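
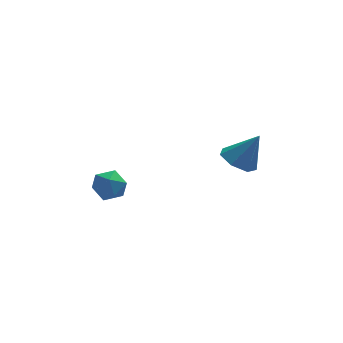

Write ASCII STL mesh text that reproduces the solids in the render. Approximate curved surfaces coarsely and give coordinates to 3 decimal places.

solid 
facet normal -0.983 0.024 0.180
outer loop
vertex -3.887 -0.817 0.214
vertex -3.838 -1.67 0.595
vertex -3.722 -0.911 1.13
endloop
endfacet
facet normal -0.706 0.681 0.197
outer loop
vertex -3.887 -0.817 0.214
vertex -3.722 -0.911 1.13
vertex -3.248 -0.276 0.633
endloop
endfacet
facet normal -0.398 0.807 -0.435
outer loop
vertex -3.887 -0.817 0.214
vertex -3.248 -0.276 0.633
vertex -3.071 -0.643 -0.21
endloop
endfacet
facet normal -0.487 0.229 -0.843
outer loop
vertex -3.887 -0.817 0.214
vertex -3.071 -0.643 -0.21
vertex -3.436 -1.504 -0.233
endloop
endfacet
facet normal -0.849 -0.256 -0.463
outer loop
vertex -3.887 -0.817 0.214
vertex -3.436 -1.504 -0.233
vertex -3.838 -1.67 0.595
endloop
endfacet
facet normal -0.195 0.691 0.696
outer loop
vertex -3.248 -0.276 0.633
vertex -3.722 -0.911 1.13
vertex -2.804 -0.796 1.273
endloop
endfacet
facet normal -0.646 -0.371 0.667
outer loop
vertex -3.722 -0.911 1.13
vertex -3.838 -1.67 0.595
vertex -3.169 -1.657 1.25
endloop
endfacet
facet normal -0.427 -0.824 -0.373
outer loop
vertex -3.838 -1.67 0.595
vertex -3.436 -1.504 -0.233
vertex -2.992 -2.024 0.407
endloop
endfacet
facet normal 0.159 -0.041 -0.986
outer loop
vertex -3.436 -1.504 -0.233
vertex -3.071 -0.643 -0.21
vertex -2.518 -1.389 -0.09
endloop
endfacet
facet normal 0.302 0.896 -0.326
outer loop
vertex -3.071 -0.643 -0.21
vertex -3.248 -0.276 0.633
vertex -2.402 -0.63 0.445
endloop
endfacet
facet normal 0.487 -0.229 0.843
outer loop
vertex -2.353 -1.483 0.826
vertex -2.804 -0.796 1.273
vertex -3.169 -1.657 1.25
endloop
endfacet
facet normal 0.398 -0.807 0.435
outer loop
vertex -2.353 -1.483 0.826
vertex -3.169 -1.657 1.25
vertex -2.992 -2.024 0.407
endloop
endfacet
facet normal 0.706 -0.681 -0.197
outer loop
vertex -2.353 -1.483 0.826
vertex -2.992 -2.024 0.407
vertex -2.518 -1.389 -0.09
endloop
endfacet
facet normal 0.983 -0.024 -0.180
outer loop
vertex -2.353 -1.483 0.826
vertex -2.518 -1.389 -0.09
vertex -2.402 -0.63 0.445
endloop
endfacet
facet normal 0.849 0.256 0.463
outer loop
vertex -2.353 -1.483 0.826
vertex -2.402 -0.63 0.445
vertex -2.804 -0.796 1.273
endloop
endfacet
facet normal -0.159 0.041 0.986
outer loop
vertex -3.169 -1.657 1.25
vertex -2.804 -0.796 1.273
vertex -3.722 -0.911 1.13
endloop
endfacet
facet normal -0.302 -0.896 0.326
outer loop
vertex -2.992 -2.024 0.407
vertex -3.169 -1.657 1.25
vertex -3.838 -1.67 0.595
endloop
endfacet
facet normal 0.195 -0.691 -0.696
outer loop
vertex -2.518 -1.389 -0.09
vertex -2.992 -2.024 0.407
vertex -3.436 -1.504 -0.233
endloop
endfacet
facet normal 0.646 0.371 -0.667
outer loop
vertex -2.402 -0.63 0.445
vertex -2.518 -1.389 -0.09
vertex -3.071 -0.643 -0.21
endloop
endfacet
facet normal 0.427 0.824 0.373
outer loop
vertex -2.804 -0.796 1.273
vertex -2.402 -0.63 0.445
vertex -3.248 -0.276 0.633
endloop
endfacet
facet normal -0.522 0.011 -0.853
outer loop
vertex 3.613 -1.645 1.278
vertex 2.805 -1.3 1.777
vertex 3.543 -0.773 1.332
endloop
endfacet
facet normal 0.992 0.085 -0.090
outer loop
vertex 3.613 -1.645 1.278
vertex 3.543 -0.773 1.332
vertex 3.775 -1.32 3.363
endloop
endfacet
facet normal -0.522 0.011 -0.853
outer loop
vertex 3.543 -0.773 1.332
vertex 2.805 -1.3 1.777
vertex 2.918 -0.297 1.721
endloop
endfacet
facet normal 0.650 0.749 0.128
outer loop
vertex 3.543 -0.773 1.332
vertex 2.918 -0.297 1.721
vertex 3.775 -1.32 3.363
endloop
endfacet
facet normal -0.521 0.011 -0.854
outer loop
vertex 2.918 -0.297 1.721
vertex 2.805 -1.3 1.777
vertex 2.207 -0.577 2.151
endloop
endfacet
facet normal -0.011 0.846 0.533
outer loop
vertex 2.918 -0.297 1.721
vertex 2.207 -0.577 2.151
vertex 3.775 -1.32 3.363
endloop
endfacet
facet normal -0.521 0.010 -0.853
outer loop
vertex 2.207 -0.577 2.151
vertex 2.805 -1.3 1.777
vertex 1.947 -1.4 2.3
endloop
endfacet
facet normal -0.489 0.303 0.818
outer loop
vertex 2.207 -0.577 2.151
vertex 1.947 -1.4 2.3
vertex 3.775 -1.32 3.363
endloop
endfacet
facet normal -0.521 0.012 -0.853
outer loop
vertex 1.947 -1.4 2.3
vertex 2.805 -1.3 1.777
vertex 2.333 -2.148 2.054
endloop
endfacet
facet normal -0.427 -0.474 0.770
outer loop
vertex 1.947 -1.4 2.3
vertex 2.333 -2.148 2.054
vertex 3.775 -1.32 3.363
endloop
endfacet
facet normal -0.521 0.011 -0.853
outer loop
vertex 2.333 -2.148 2.054
vertex 2.805 -1.3 1.777
vertex 3.074 -2.257 1.6
endloop
endfacet
facet normal 0.129 -0.896 0.425
outer loop
vertex 2.333 -2.148 2.054
vertex 3.074 -2.257 1.6
vertex 3.775 -1.32 3.363
endloop
endfacet
facet normal -0.522 0.011 -0.853
outer loop
vertex 3.074 -2.257 1.6
vertex 2.805 -1.3 1.777
vertex 3.613 -1.645 1.278
endloop
endfacet
facet normal 0.761 -0.648 0.042
outer loop
vertex 3.074 -2.257 1.6
vertex 3.613 -1.645 1.278
vertex 3.775 -1.32 3.363
endloop
endfacet

endsolid


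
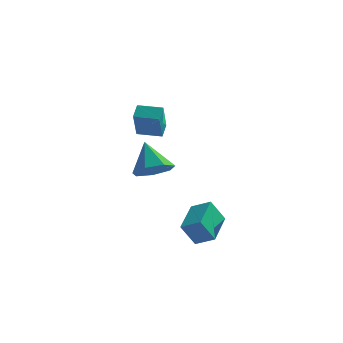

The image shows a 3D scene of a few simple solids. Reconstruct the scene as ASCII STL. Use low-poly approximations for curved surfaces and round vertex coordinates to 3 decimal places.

solid 
facet normal 0.368 -0.488 -0.792
outer loop
vertex 1.226 3.265 -1.65
vertex 0.287 3.036 -1.945
vertex 0.843 3.845 -2.185
endloop
endfacet
facet normal 0.564 0.730 0.387
outer loop
vertex 1.226 3.265 -1.65
vertex 0.843 3.845 -2.185
vertex -0.367 3.904 -0.535
endloop
endfacet
facet normal 0.367 -0.487 -0.793
outer loop
vertex 0.843 3.845 -2.185
vertex 0.287 3.036 -1.945
vertex 0.041 3.816 -2.538
endloop
endfacet
facet normal -0.015 0.999 -0.047
outer loop
vertex 0.843 3.845 -2.185
vertex 0.041 3.816 -2.538
vertex -0.367 3.904 -0.535
endloop
endfacet
facet normal 0.367 -0.487 -0.793
outer loop
vertex 0.041 3.816 -2.538
vertex 0.287 3.036 -1.945
vertex -0.575 3.2 -2.445
endloop
endfacet
facet normal -0.709 0.683 -0.174
outer loop
vertex 0.041 3.816 -2.538
vertex -0.575 3.2 -2.445
vertex -0.367 3.904 -0.535
endloop
endfacet
facet normal 0.367 -0.488 -0.792
outer loop
vertex -0.575 3.2 -2.445
vertex 0.287 3.036 -1.945
vertex -0.542 2.461 -1.975
endloop
endfacet
facet normal -0.995 0.020 0.101
outer loop
vertex -0.575 3.2 -2.445
vertex -0.542 2.461 -1.975
vertex -0.367 3.904 -0.535
endloop
endfacet
facet normal 0.367 -0.487 -0.793
outer loop
vertex -0.542 2.461 -1.975
vertex 0.287 3.036 -1.945
vertex 0.115 2.155 -1.483
endloop
endfacet
facet normal -0.657 -0.491 0.572
outer loop
vertex -0.542 2.461 -1.975
vertex 0.115 2.155 -1.483
vertex -0.367 3.904 -0.535
endloop
endfacet
facet normal 0.368 -0.487 -0.792
outer loop
vertex 0.115 2.155 -1.483
vertex 0.287 3.036 -1.945
vertex 0.902 2.513 -1.338
endloop
endfacet
facet normal 0.049 -0.465 0.884
outer loop
vertex 0.115 2.155 -1.483
vertex 0.902 2.513 -1.338
vertex -0.367 3.904 -0.535
endloop
endfacet
facet normal 0.368 -0.487 -0.792
outer loop
vertex 0.902 2.513 -1.338
vertex 0.287 3.036 -1.945
vertex 1.226 3.265 -1.65
endloop
endfacet
facet normal 0.592 0.077 0.802
outer loop
vertex 0.902 2.513 -1.338
vertex 1.226 3.265 -1.65
vertex -0.367 3.904 -0.535
endloop
endfacet
facet normal -0.998 -0.035 0.057
outer loop
vertex 0.087 1.028 2.708
vertex -0.023 1.952 1.346
vertex 0.085 0.366 2.259
endloop
endfacet
facet normal 0.067 -0.560 0.826
outer loop
vertex 1.243 0.408 2.194
vertex 0.087 1.028 2.708
vertex 0.085 0.366 2.259
endloop
endfacet
facet normal -0.998 -0.036 0.055
outer loop
vertex 0.085 0.366 2.259
vertex -0.023 1.952 1.346
vertex -0.024 1.29 0.897
endloop
endfacet
facet normal -0.001 -0.828 -0.561
outer loop
vertex -0.024 1.29 0.897
vertex 1.243 0.408 2.194
vertex 0.085 0.366 2.259
endloop
endfacet
facet normal 0.001 0.828 0.561
outer loop
vertex 0.087 1.028 2.708
vertex 1.135 1.994 1.281
vertex -0.023 1.952 1.346
endloop
endfacet
facet normal 0.067 -0.560 0.826
outer loop
vertex 1.244 1.07 2.643
vertex 0.087 1.028 2.708
vertex 1.243 0.408 2.194
endloop
endfacet
facet normal 0.001 0.828 0.561
outer loop
vertex 1.244 1.07 2.643
vertex 1.135 1.994 1.281
vertex 0.087 1.028 2.708
endloop
endfacet
facet normal -0.067 0.560 -0.826
outer loop
vertex -0.023 1.952 1.346
vertex 1.135 1.994 1.281
vertex -0.024 1.29 0.897
endloop
endfacet
facet normal -0.001 -0.828 -0.561
outer loop
vertex 1.133 1.332 0.832
vertex 1.243 0.408 2.194
vertex -0.024 1.29 0.897
endloop
endfacet
facet normal -0.067 0.560 -0.826
outer loop
vertex -0.024 1.29 0.897
vertex 1.135 1.994 1.281
vertex 1.133 1.332 0.832
endloop
endfacet
facet normal 0.998 0.036 -0.056
outer loop
vertex 1.133 1.332 0.832
vertex 1.244 1.07 2.643
vertex 1.243 0.408 2.194
endloop
endfacet
facet normal 0.998 0.035 -0.056
outer loop
vertex 1.135 1.994 1.281
vertex 1.244 1.07 2.643
vertex 1.133 1.332 0.832
endloop
endfacet
facet normal -0.456 -0.237 0.858
outer loop
vertex 3.488 0.549 -2.593
vertex 2.581 0.699 -3.034
vertex 3.445 -1.218 -3.105
endloop
endfacet
facet normal 0.890 -0.147 0.432
outer loop
vertex 4.019 -0.919 -4.186
vertex 3.488 0.549 -2.593
vertex 3.445 -1.218 -3.105
endloop
endfacet
facet normal -0.456 -0.237 0.858
outer loop
vertex 3.445 -1.218 -3.105
vertex 2.581 0.699 -3.034
vertex 2.537 -1.068 -3.546
endloop
endfacet
facet normal -0.024 -0.960 -0.278
outer loop
vertex 2.537 -1.068 -3.546
vertex 4.019 -0.919 -4.186
vertex 3.445 -1.218 -3.105
endloop
endfacet
facet normal 0.024 0.960 0.278
outer loop
vertex 3.488 0.549 -2.593
vertex 3.155 0.998 -4.115
vertex 2.581 0.699 -3.034
endloop
endfacet
facet normal 0.890 -0.147 0.432
outer loop
vertex 4.063 0.848 -3.674
vertex 3.488 0.549 -2.593
vertex 4.019 -0.919 -4.186
endloop
endfacet
facet normal 0.024 0.960 0.278
outer loop
vertex 4.063 0.848 -3.674
vertex 3.155 0.998 -4.115
vertex 3.488 0.549 -2.593
endloop
endfacet
facet normal -0.890 0.147 -0.432
outer loop
vertex 2.581 0.699 -3.034
vertex 3.155 0.998 -4.115
vertex 2.537 -1.068 -3.546
endloop
endfacet
facet normal -0.024 -0.960 -0.278
outer loop
vertex 3.112 -0.769 -4.627
vertex 4.019 -0.919 -4.186
vertex 2.537 -1.068 -3.546
endloop
endfacet
facet normal -0.890 0.147 -0.433
outer loop
vertex 2.537 -1.068 -3.546
vertex 3.155 0.998 -4.115
vertex 3.112 -0.769 -4.627
endloop
endfacet
facet normal 0.456 0.237 -0.858
outer loop
vertex 3.112 -0.769 -4.627
vertex 4.063 0.848 -3.674
vertex 4.019 -0.919 -4.186
endloop
endfacet
facet normal 0.456 0.237 -0.858
outer loop
vertex 3.155 0.998 -4.115
vertex 4.063 0.848 -3.674
vertex 3.112 -0.769 -4.627
endloop
endfacet

endsolid


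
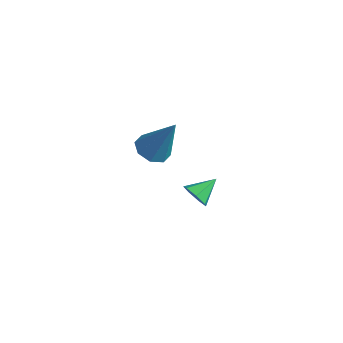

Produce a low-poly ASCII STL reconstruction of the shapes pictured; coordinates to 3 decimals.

solid 
facet normal -0.172 -0.870 -0.462
outer loop
vertex 2.604 0.345 -0.592
vertex 2.199 0.209 -0.185
vertex 2.125 0.495 -0.696
endloop
endfacet
facet normal 0.356 0.745 -0.564
outer loop
vertex 2.604 0.345 -0.592
vertex 2.125 0.495 -0.696
vertex 2.381 1.131 0.305
endloop
endfacet
facet normal -0.171 -0.870 -0.462
outer loop
vertex 2.125 0.495 -0.696
vertex 2.199 0.209 -0.185
vertex 1.702 0.429 -0.415
endloop
endfacet
facet normal -0.403 0.816 -0.415
outer loop
vertex 2.125 0.495 -0.696
vertex 1.702 0.429 -0.415
vertex 2.381 1.131 0.305
endloop
endfacet
facet normal -0.172 -0.870 -0.461
outer loop
vertex 1.702 0.429 -0.415
vertex 2.199 0.209 -0.185
vertex 1.653 0.198 0.039
endloop
endfacet
facet normal -0.799 0.566 0.202
outer loop
vertex 1.702 0.429 -0.415
vertex 1.653 0.198 0.039
vertex 2.381 1.131 0.305
endloop
endfacet
facet normal -0.172 -0.870 -0.462
outer loop
vertex 1.653 0.198 0.039
vertex 2.199 0.209 -0.185
vertex 2.015 -0.025 0.324
endloop
endfacet
facet normal -0.536 0.183 0.824
outer loop
vertex 1.653 0.198 0.039
vertex 2.015 -0.025 0.324
vertex 2.381 1.131 0.305
endloop
endfacet
facet normal -0.172 -0.870 -0.462
outer loop
vertex 2.015 -0.025 0.324
vertex 2.199 0.209 -0.185
vertex 2.515 -0.072 0.226
endloop
endfacet
facet normal 0.188 -0.043 0.981
outer loop
vertex 2.015 -0.025 0.324
vertex 2.515 -0.072 0.226
vertex 2.381 1.131 0.305
endloop
endfacet
facet normal -0.172 -0.870 -0.462
outer loop
vertex 2.515 -0.072 0.226
vertex 2.199 0.209 -0.185
vertex 2.777 0.093 -0.182
endloop
endfacet
facet normal 0.830 0.056 0.555
outer loop
vertex 2.515 -0.072 0.226
vertex 2.777 0.093 -0.182
vertex 2.381 1.131 0.305
endloop
endfacet
facet normal -0.172 -0.870 -0.462
outer loop
vertex 2.777 0.093 -0.182
vertex 2.199 0.209 -0.185
vertex 2.604 0.345 -0.592
endloop
endfacet
facet normal 0.904 0.407 -0.132
outer loop
vertex 2.777 0.093 -0.182
vertex 2.604 0.345 -0.592
vertex 2.381 1.131 0.305
endloop
endfacet
facet normal -0.445 -0.174 -0.878
outer loop
vertex -2.194 3.642 -2.736
vertex -2.724 3.195 -2.379
vertex -2.671 3.953 -2.556
endloop
endfacet
facet normal 0.532 0.845 -0.051
outer loop
vertex -2.194 3.642 -2.736
vertex -2.671 3.953 -2.556
vertex -1.836 3.545 -0.621
endloop
endfacet
facet normal -0.444 -0.174 -0.879
outer loop
vertex -2.671 3.953 -2.556
vertex -2.724 3.195 -2.379
vertex -3.179 3.819 -2.273
endloop
endfacet
facet normal -0.113 0.961 0.252
outer loop
vertex -2.671 3.953 -2.556
vertex -3.179 3.819 -2.273
vertex -1.836 3.545 -0.621
endloop
endfacet
facet normal -0.444 -0.174 -0.879
outer loop
vertex -3.179 3.819 -2.273
vertex -2.724 3.195 -2.379
vertex -3.421 3.32 -2.052
endloop
endfacet
facet normal -0.602 0.549 0.580
outer loop
vertex -3.179 3.819 -2.273
vertex -3.421 3.32 -2.052
vertex -1.836 3.545 -0.621
endloop
endfacet
facet normal -0.444 -0.176 -0.879
outer loop
vertex -3.421 3.32 -2.052
vertex -2.724 3.195 -2.379
vertex -3.254 2.748 -2.022
endloop
endfacet
facet normal -0.651 -0.151 0.744
outer loop
vertex -3.421 3.32 -2.052
vertex -3.254 2.748 -2.022
vertex -1.836 3.545 -0.621
endloop
endfacet
facet normal -0.444 -0.176 -0.879
outer loop
vertex -3.254 2.748 -2.022
vertex -2.724 3.195 -2.379
vertex -2.776 2.437 -2.201
endloop
endfacet
facet normal -0.231 -0.727 0.647
outer loop
vertex -3.254 2.748 -2.022
vertex -2.776 2.437 -2.201
vertex -1.836 3.545 -0.621
endloop
endfacet
facet normal -0.445 -0.176 -0.878
outer loop
vertex -2.776 2.437 -2.201
vertex -2.724 3.195 -2.379
vertex -2.268 2.571 -2.485
endloop
endfacet
facet normal 0.415 -0.842 0.344
outer loop
vertex -2.776 2.437 -2.201
vertex -2.268 2.571 -2.485
vertex -1.836 3.545 -0.621
endloop
endfacet
facet normal -0.444 -0.175 -0.879
outer loop
vertex -2.268 2.571 -2.485
vertex -2.724 3.195 -2.379
vertex -2.027 3.07 -2.706
endloop
endfacet
facet normal 0.903 -0.429 0.015
outer loop
vertex -2.268 2.571 -2.485
vertex -2.027 3.07 -2.706
vertex -1.836 3.545 -0.621
endloop
endfacet
facet normal -0.444 -0.176 -0.879
outer loop
vertex -2.027 3.07 -2.706
vertex -2.724 3.195 -2.379
vertex -2.194 3.642 -2.736
endloop
endfacet
facet normal 0.951 0.270 -0.149
outer loop
vertex -2.027 3.07 -2.706
vertex -2.194 3.642 -2.736
vertex -1.836 3.545 -0.621
endloop
endfacet

endsolid


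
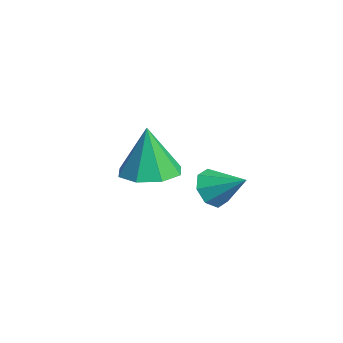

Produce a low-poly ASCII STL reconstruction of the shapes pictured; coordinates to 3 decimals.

solid 
facet normal -0.616 -0.608 -0.501
outer loop
vertex 1.537 2.39 0.676
vertex 1.154 2.968 0.446
vertex 1.728 2.595 0.193
endloop
endfacet
facet normal 0.915 -0.341 0.217
outer loop
vertex 1.537 2.39 0.676
vertex 1.728 2.595 0.193
vertex 1.946 3.752 1.094
endloop
endfacet
facet normal -0.616 -0.607 -0.502
outer loop
vertex 1.728 2.595 0.193
vertex 1.154 2.968 0.446
vertex 1.584 3.018 -0.142
endloop
endfacet
facet normal 0.945 0.070 -0.318
outer loop
vertex 1.728 2.595 0.193
vertex 1.584 3.018 -0.142
vertex 1.946 3.752 1.094
endloop
endfacet
facet normal -0.616 -0.608 -0.502
outer loop
vertex 1.584 3.018 -0.142
vertex 1.154 2.968 0.446
vertex 1.187 3.412 -0.132
endloop
endfacet
facet normal 0.589 0.607 -0.533
outer loop
vertex 1.584 3.018 -0.142
vertex 1.187 3.412 -0.132
vertex 1.946 3.752 1.094
endloop
endfacet
facet normal -0.615 -0.608 -0.502
outer loop
vertex 1.187 3.412 -0.132
vertex 1.154 2.968 0.446
vertex 0.771 3.545 0.216
endloop
endfacet
facet normal 0.055 0.953 -0.298
outer loop
vertex 1.187 3.412 -0.132
vertex 0.771 3.545 0.216
vertex 1.946 3.752 1.094
endloop
endfacet
facet normal -0.615 -0.608 -0.502
outer loop
vertex 0.771 3.545 0.216
vertex 1.154 2.968 0.446
vertex 0.579 3.34 0.699
endloop
endfacet
facet normal -0.344 0.906 0.247
outer loop
vertex 0.771 3.545 0.216
vertex 0.579 3.34 0.699
vertex 1.946 3.752 1.094
endloop
endfacet
facet normal -0.615 -0.608 -0.502
outer loop
vertex 0.579 3.34 0.699
vertex 1.154 2.968 0.446
vertex 0.724 2.917 1.034
endloop
endfacet
facet normal -0.375 0.493 0.785
outer loop
vertex 0.579 3.34 0.699
vertex 0.724 2.917 1.034
vertex 1.946 3.752 1.094
endloop
endfacet
facet normal -0.615 -0.607 -0.503
outer loop
vertex 0.724 2.917 1.034
vertex 1.154 2.968 0.446
vertex 1.12 2.524 1.024
endloop
endfacet
facet normal -0.019 -0.044 0.999
outer loop
vertex 0.724 2.917 1.034
vertex 1.12 2.524 1.024
vertex 1.946 3.752 1.094
endloop
endfacet
facet normal -0.615 -0.608 -0.503
outer loop
vertex 1.12 2.524 1.024
vertex 1.154 2.968 0.446
vertex 1.537 2.39 0.676
endloop
endfacet
facet normal 0.513 -0.389 0.765
outer loop
vertex 1.12 2.524 1.024
vertex 1.537 2.39 0.676
vertex 1.946 3.752 1.094
endloop
endfacet
facet normal 0.059 0.036 -0.998
outer loop
vertex -1.425 2.616 -0.273
vertex -2.025 1.793 -0.338
vertex -2.183 2.801 -0.311
endloop
endfacet
facet normal 0.183 0.850 0.494
outer loop
vertex -1.425 2.616 -0.273
vertex -2.183 2.801 -0.311
vertex -2.135 1.727 1.518
endloop
endfacet
facet normal 0.059 0.036 -0.998
outer loop
vertex -2.183 2.801 -0.311
vertex -2.025 1.793 -0.338
vertex -2.848 2.395 -0.365
endloop
endfacet
facet normal -0.492 0.745 0.451
outer loop
vertex -2.183 2.801 -0.311
vertex -2.848 2.395 -0.365
vertex -2.135 1.727 1.518
endloop
endfacet
facet normal 0.059 0.036 -0.998
outer loop
vertex -2.848 2.395 -0.365
vertex -2.025 1.793 -0.338
vertex -3.031 1.637 -0.403
endloop
endfacet
facet normal -0.892 0.195 0.407
outer loop
vertex -2.848 2.395 -0.365
vertex -3.031 1.637 -0.403
vertex -2.135 1.727 1.518
endloop
endfacet
facet normal 0.059 0.036 -0.998
outer loop
vertex -3.031 1.637 -0.403
vertex -2.025 1.793 -0.338
vertex -2.624 0.971 -0.403
endloop
endfacet
facet normal -0.786 -0.480 0.389
outer loop
vertex -3.031 1.637 -0.403
vertex -2.624 0.971 -0.403
vertex -2.135 1.727 1.518
endloop
endfacet
facet normal 0.060 0.035 -0.998
outer loop
vertex -2.624 0.971 -0.403
vertex -2.025 1.793 -0.338
vertex -1.867 0.786 -0.364
endloop
endfacet
facet normal -0.237 -0.882 0.407
outer loop
vertex -2.624 0.971 -0.403
vertex -1.867 0.786 -0.364
vertex -2.135 1.727 1.518
endloop
endfacet
facet normal 0.060 0.035 -0.998
outer loop
vertex -1.867 0.786 -0.364
vertex -2.025 1.793 -0.338
vertex -1.202 1.191 -0.31
endloop
endfacet
facet normal 0.437 -0.778 0.451
outer loop
vertex -1.867 0.786 -0.364
vertex -1.202 1.191 -0.31
vertex -2.135 1.727 1.518
endloop
endfacet
facet normal 0.060 0.036 -0.998
outer loop
vertex -1.202 1.191 -0.31
vertex -2.025 1.793 -0.338
vertex -1.019 1.949 -0.272
endloop
endfacet
facet normal 0.839 -0.227 0.495
outer loop
vertex -1.202 1.191 -0.31
vertex -1.019 1.949 -0.272
vertex -2.135 1.727 1.518
endloop
endfacet
facet normal 0.060 0.035 -0.998
outer loop
vertex -1.019 1.949 -0.272
vertex -2.025 1.793 -0.338
vertex -1.425 2.616 -0.273
endloop
endfacet
facet normal 0.733 0.447 0.513
outer loop
vertex -1.019 1.949 -0.272
vertex -1.425 2.616 -0.273
vertex -2.135 1.727 1.518
endloop
endfacet

endsolid


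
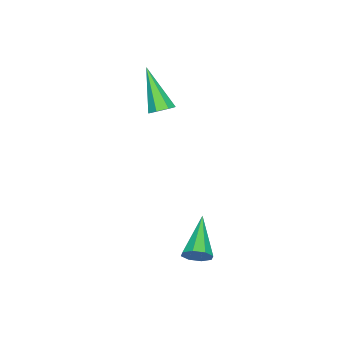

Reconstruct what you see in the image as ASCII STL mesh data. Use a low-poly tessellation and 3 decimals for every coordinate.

solid 
facet normal 0.823 0.278 -0.496
outer loop
vertex 3.638 2.969 -1.142
vertex 3.333 2.994 -1.634
vertex 3.461 3.37 -1.211
endloop
endfacet
facet normal 0.158 0.235 0.959
outer loop
vertex 3.638 2.969 -1.142
vertex 3.461 3.37 -1.211
vertex 1.827 2.486 -0.726
endloop
endfacet
facet normal 0.823 0.278 -0.496
outer loop
vertex 3.461 3.37 -1.211
vertex 3.333 2.994 -1.634
vertex 3.209 3.551 -1.528
endloop
endfacet
facet normal -0.227 0.757 0.613
outer loop
vertex 3.461 3.37 -1.211
vertex 3.209 3.551 -1.528
vertex 1.827 2.486 -0.726
endloop
endfacet
facet normal 0.822 0.278 -0.497
outer loop
vertex 3.209 3.551 -1.528
vertex 3.333 2.994 -1.634
vertex 3.029 3.406 -1.907
endloop
endfacet
facet normal -0.614 0.789 -0.010
outer loop
vertex 3.209 3.551 -1.528
vertex 3.029 3.406 -1.907
vertex 1.827 2.486 -0.726
endloop
endfacet
facet normal 0.822 0.277 -0.497
outer loop
vertex 3.029 3.406 -1.907
vertex 3.333 2.994 -1.634
vertex 3.027 3.019 -2.126
endloop
endfacet
facet normal -0.777 0.313 -0.546
outer loop
vertex 3.029 3.406 -1.907
vertex 3.027 3.019 -2.126
vertex 1.827 2.486 -0.726
endloop
endfacet
facet normal 0.822 0.279 -0.497
outer loop
vertex 3.027 3.019 -2.126
vertex 3.333 2.994 -1.634
vertex 3.205 2.618 -2.057
endloop
endfacet
facet normal -0.619 -0.392 -0.680
outer loop
vertex 3.027 3.019 -2.126
vertex 3.205 2.618 -2.057
vertex 1.827 2.486 -0.726
endloop
endfacet
facet normal 0.823 0.278 -0.496
outer loop
vertex 3.205 2.618 -2.057
vertex 3.333 2.994 -1.634
vertex 3.457 2.437 -1.74
endloop
endfacet
facet normal -0.235 -0.913 -0.334
outer loop
vertex 3.205 2.618 -2.057
vertex 3.457 2.437 -1.74
vertex 1.827 2.486 -0.726
endloop
endfacet
facet normal 0.823 0.278 -0.496
outer loop
vertex 3.457 2.437 -1.74
vertex 3.333 2.994 -1.634
vertex 3.637 2.582 -1.36
endloop
endfacet
facet normal 0.151 -0.945 0.289
outer loop
vertex 3.457 2.437 -1.74
vertex 3.637 2.582 -1.36
vertex 1.827 2.486 -0.726
endloop
endfacet
facet normal 0.823 0.277 -0.496
outer loop
vertex 3.637 2.582 -1.36
vertex 3.333 2.994 -1.634
vertex 3.638 2.969 -1.142
endloop
endfacet
facet normal 0.314 -0.467 0.827
outer loop
vertex 3.637 2.582 -1.36
vertex 3.638 2.969 -1.142
vertex 1.827 2.486 -0.726
endloop
endfacet
facet normal 0.369 0.493 -0.788
outer loop
vertex -0.48 -0.46 2.465
vertex -0.955 -0.479 2.231
vertex -0.762 -0.107 2.554
endloop
endfacet
facet normal 0.596 0.287 0.750
outer loop
vertex -0.48 -0.46 2.465
vertex -0.762 -0.107 2.554
vertex -1.705 -1.481 3.829
endloop
endfacet
facet normal 0.368 0.494 -0.788
outer loop
vertex -0.762 -0.107 2.554
vertex -0.955 -0.479 2.231
vertex -1.189 -0.035 2.4
endloop
endfacet
facet normal -0.125 0.720 0.683
outer loop
vertex -0.762 -0.107 2.554
vertex -1.189 -0.035 2.4
vertex -1.705 -1.481 3.829
endloop
endfacet
facet normal 0.370 0.494 -0.786
outer loop
vertex -1.189 -0.035 2.4
vertex -0.955 -0.479 2.231
vertex -1.44 -0.297 2.117
endloop
endfacet
facet normal -0.817 0.526 0.237
outer loop
vertex -1.189 -0.035 2.4
vertex -1.44 -0.297 2.117
vertex -1.705 -1.481 3.829
endloop
endfacet
facet normal 0.370 0.492 -0.788
outer loop
vertex -1.44 -0.297 2.117
vertex -0.955 -0.479 2.231
vertex -1.326 -0.697 1.921
endloop
endfacet
facet normal -0.956 -0.149 -0.251
outer loop
vertex -1.44 -0.297 2.117
vertex -1.326 -0.697 1.921
vertex -1.705 -1.481 3.829
endloop
endfacet
facet normal 0.368 0.493 -0.788
outer loop
vertex -1.326 -0.697 1.921
vertex -0.955 -0.479 2.231
vertex -0.933 -0.933 1.957
endloop
endfacet
facet normal -0.440 -0.796 -0.415
outer loop
vertex -1.326 -0.697 1.921
vertex -0.933 -0.933 1.957
vertex -1.705 -1.481 3.829
endloop
endfacet
facet normal 0.370 0.493 -0.787
outer loop
vertex -0.933 -0.933 1.957
vertex -0.955 -0.479 2.231
vertex -0.557 -0.827 2.2
endloop
endfacet
facet normal 0.346 -0.929 -0.129
outer loop
vertex -0.933 -0.933 1.957
vertex -0.557 -0.827 2.2
vertex -1.705 -1.481 3.829
endloop
endfacet
facet normal 0.369 0.492 -0.789
outer loop
vertex -0.557 -0.827 2.2
vertex -0.955 -0.479 2.231
vertex -0.48 -0.46 2.465
endloop
endfacet
facet normal 0.805 -0.449 0.387
outer loop
vertex -0.557 -0.827 2.2
vertex -0.48 -0.46 2.465
vertex -1.705 -1.481 3.829
endloop
endfacet

endsolid


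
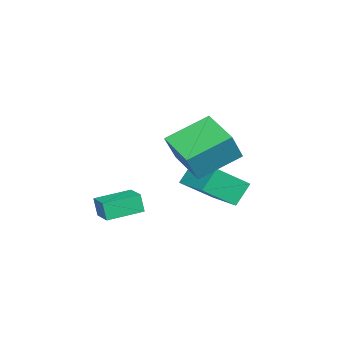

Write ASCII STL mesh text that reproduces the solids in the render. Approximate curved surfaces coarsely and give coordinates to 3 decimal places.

solid 
facet normal -0.739 -0.648 -0.188
outer loop
vertex -1.491 -0.586 -3.899
vertex -2.138 -0.128 -2.933
vertex -2.29 0.65 -5.02
endloop
endfacet
facet normal 0.518 -0.366 -0.773
outer loop
vertex -0.902 1.868 -4.667
vertex -1.491 -0.586 -3.899
vertex -2.29 0.65 -5.02
endloop
endfacet
facet normal -0.739 -0.648 -0.188
outer loop
vertex -2.29 0.65 -5.02
vertex -2.138 -0.128 -2.933
vertex -2.937 1.108 -4.054
endloop
endfacet
facet normal -0.432 0.668 -0.606
outer loop
vertex -2.937 1.108 -4.054
vertex -0.902 1.868 -4.667
vertex -2.29 0.65 -5.02
endloop
endfacet
facet normal 0.432 -0.668 0.606
outer loop
vertex -1.491 -0.586 -3.899
vertex -0.75 1.09 -2.58
vertex -2.138 -0.128 -2.933
endloop
endfacet
facet normal 0.518 -0.366 -0.773
outer loop
vertex -0.103 0.632 -3.546
vertex -1.491 -0.586 -3.899
vertex -0.902 1.868 -4.667
endloop
endfacet
facet normal 0.432 -0.668 0.606
outer loop
vertex -0.103 0.632 -3.546
vertex -0.75 1.09 -2.58
vertex -1.491 -0.586 -3.899
endloop
endfacet
facet normal -0.518 0.366 0.773
outer loop
vertex -2.138 -0.128 -2.933
vertex -0.75 1.09 -2.58
vertex -2.937 1.108 -4.054
endloop
endfacet
facet normal -0.432 0.668 -0.606
outer loop
vertex -1.549 2.326 -3.701
vertex -0.902 1.868 -4.667
vertex -2.937 1.108 -4.054
endloop
endfacet
facet normal -0.518 0.366 0.773
outer loop
vertex -2.937 1.108 -4.054
vertex -0.75 1.09 -2.58
vertex -1.549 2.326 -3.701
endloop
endfacet
facet normal 0.739 0.648 0.188
outer loop
vertex -1.549 2.326 -3.701
vertex -0.103 0.632 -3.546
vertex -0.902 1.868 -4.667
endloop
endfacet
facet normal 0.739 0.648 0.188
outer loop
vertex -0.75 1.09 -2.58
vertex -0.103 0.632 -3.546
vertex -1.549 2.326 -3.701
endloop
endfacet
facet normal -0.582 0.807 0.101
outer loop
vertex 1.815 -1.804 -2.81
vertex 2.653 -1.227 -2.594
vertex 1.913 -1.626 -3.666
endloop
endfacet
facet normal -0.806 -0.555 -0.208
outer loop
vertex 2.827 -2.893 -3.826
vertex 1.815 -1.804 -2.81
vertex 1.913 -1.626 -3.666
endloop
endfacet
facet normal -0.582 0.807 0.101
outer loop
vertex 1.913 -1.626 -3.666
vertex 2.653 -1.227 -2.594
vertex 2.751 -1.049 -3.45
endloop
endfacet
facet normal 0.111 0.203 -0.973
outer loop
vertex 2.751 -1.049 -3.45
vertex 2.827 -2.893 -3.826
vertex 1.913 -1.626 -3.666
endloop
endfacet
facet normal -0.111 -0.203 0.973
outer loop
vertex 1.815 -1.804 -2.81
vertex 3.567 -2.494 -2.754
vertex 2.653 -1.227 -2.594
endloop
endfacet
facet normal -0.806 -0.555 -0.208
outer loop
vertex 2.729 -3.071 -2.97
vertex 1.815 -1.804 -2.81
vertex 2.827 -2.893 -3.826
endloop
endfacet
facet normal -0.111 -0.203 0.973
outer loop
vertex 2.729 -3.071 -2.97
vertex 3.567 -2.494 -2.754
vertex 1.815 -1.804 -2.81
endloop
endfacet
facet normal 0.806 0.555 0.208
outer loop
vertex 2.653 -1.227 -2.594
vertex 3.567 -2.494 -2.754
vertex 2.751 -1.049 -3.45
endloop
endfacet
facet normal 0.111 0.203 -0.973
outer loop
vertex 3.665 -2.316 -3.61
vertex 2.827 -2.893 -3.826
vertex 2.751 -1.049 -3.45
endloop
endfacet
facet normal 0.806 0.555 0.208
outer loop
vertex 2.751 -1.049 -3.45
vertex 3.567 -2.494 -2.754
vertex 3.665 -2.316 -3.61
endloop
endfacet
facet normal 0.582 -0.807 -0.101
outer loop
vertex 3.665 -2.316 -3.61
vertex 2.729 -3.071 -2.97
vertex 2.827 -2.893 -3.826
endloop
endfacet
facet normal 0.582 -0.807 -0.101
outer loop
vertex 3.567 -2.494 -2.754
vertex 2.729 -3.071 -2.97
vertex 3.665 -2.316 -3.61
endloop
endfacet
facet normal -0.476 0.190 -0.859
outer loop
vertex -0.393 1.276 -0.491
vertex 0.919 2.431 -0.962
vertex 0.644 -0.276 -1.409
endloop
endfacet
facet normal -0.725 -0.638 0.260
outer loop
vertex 1.381 -0.571 -0.078
vertex -0.393 1.276 -0.491
vertex 0.644 -0.276 -1.409
endloop
endfacet
facet normal -0.476 0.190 -0.859
outer loop
vertex 0.644 -0.276 -1.409
vertex 0.919 2.431 -0.962
vertex 1.956 0.879 -1.88
endloop
endfacet
facet normal 0.498 -0.746 -0.441
outer loop
vertex 1.956 0.879 -1.88
vertex 1.381 -0.571 -0.078
vertex 0.644 -0.276 -1.409
endloop
endfacet
facet normal -0.498 0.746 0.441
outer loop
vertex -0.393 1.276 -0.491
vertex 1.656 2.136 0.369
vertex 0.919 2.431 -0.962
endloop
endfacet
facet normal -0.725 -0.638 0.260
outer loop
vertex 0.344 0.981 0.84
vertex -0.393 1.276 -0.491
vertex 1.381 -0.571 -0.078
endloop
endfacet
facet normal -0.498 0.746 0.441
outer loop
vertex 0.344 0.981 0.84
vertex 1.656 2.136 0.369
vertex -0.393 1.276 -0.491
endloop
endfacet
facet normal 0.725 0.638 -0.260
outer loop
vertex 0.919 2.431 -0.962
vertex 1.656 2.136 0.369
vertex 1.956 0.879 -1.88
endloop
endfacet
facet normal 0.498 -0.746 -0.441
outer loop
vertex 2.693 0.584 -0.549
vertex 1.381 -0.571 -0.078
vertex 1.956 0.879 -1.88
endloop
endfacet
facet normal 0.725 0.638 -0.260
outer loop
vertex 1.956 0.879 -1.88
vertex 1.656 2.136 0.369
vertex 2.693 0.584 -0.549
endloop
endfacet
facet normal 0.476 -0.190 0.859
outer loop
vertex 2.693 0.584 -0.549
vertex 0.344 0.981 0.84
vertex 1.381 -0.571 -0.078
endloop
endfacet
facet normal 0.476 -0.190 0.859
outer loop
vertex 1.656 2.136 0.369
vertex 0.344 0.981 0.84
vertex 2.693 0.584 -0.549
endloop
endfacet

endsolid


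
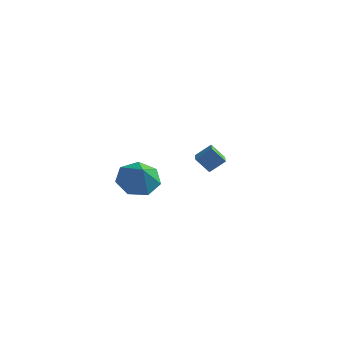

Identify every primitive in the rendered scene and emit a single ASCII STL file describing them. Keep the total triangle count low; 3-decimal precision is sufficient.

solid 
facet normal -0.494 0.487 -0.720
outer loop
vertex 0.5 -1.5 3.232
vertex -0.227 -1.898 3.462
vertex 0.09 -1.151 3.749
endloop
endfacet
facet normal 0.835 0.344 0.430
outer loop
vertex 0.5 -1.5 3.232
vertex 0.09 -1.151 3.749
vertex 0.347 -2.462 4.298
endloop
endfacet
facet normal -0.495 0.487 -0.720
outer loop
vertex 0.09 -1.151 3.749
vertex -0.227 -1.898 3.462
vertex -0.559 -1.365 4.051
endloop
endfacet
facet normal 0.267 0.416 0.869
outer loop
vertex 0.09 -1.151 3.749
vertex -0.559 -1.365 4.051
vertex 0.347 -2.462 4.298
endloop
endfacet
facet normal -0.495 0.487 -0.720
outer loop
vertex -0.559 -1.365 4.051
vertex -0.227 -1.898 3.462
vertex -0.957 -1.98 3.909
endloop
endfacet
facet normal -0.296 -0.029 0.955
outer loop
vertex -0.559 -1.365 4.051
vertex -0.957 -1.98 3.909
vertex 0.347 -2.462 4.298
endloop
endfacet
facet normal -0.495 0.487 -0.720
outer loop
vertex -0.957 -1.98 3.909
vertex -0.227 -1.898 3.462
vertex -0.806 -2.533 3.431
endloop
endfacet
facet normal -0.428 -0.655 0.623
outer loop
vertex -0.957 -1.98 3.909
vertex -0.806 -2.533 3.431
vertex 0.347 -2.462 4.298
endloop
endfacet
facet normal -0.495 0.487 -0.720
outer loop
vertex -0.806 -2.533 3.431
vertex -0.227 -1.898 3.462
vertex -0.219 -2.607 2.977
endloop
endfacet
facet normal -0.031 -0.992 0.122
outer loop
vertex -0.806 -2.533 3.431
vertex -0.219 -2.607 2.977
vertex 0.347 -2.462 4.298
endloop
endfacet
facet normal -0.494 0.487 -0.720
outer loop
vertex -0.219 -2.607 2.977
vertex -0.227 -1.898 3.462
vertex 0.363 -2.148 2.888
endloop
endfacet
facet normal 0.594 -0.786 -0.168
outer loop
vertex -0.219 -2.607 2.977
vertex 0.363 -2.148 2.888
vertex 0.347 -2.462 4.298
endloop
endfacet
facet normal -0.494 0.487 -0.720
outer loop
vertex 0.363 -2.148 2.888
vertex -0.227 -1.898 3.462
vertex 0.5 -1.5 3.232
endloop
endfacet
facet normal 0.981 -0.191 -0.031
outer loop
vertex 0.363 -2.148 2.888
vertex 0.5 -1.5 3.232
vertex 0.347 -2.462 4.298
endloop
endfacet
facet normal -0.515 0.827 -0.226
outer loop
vertex -0.378 3.527 3.146
vertex 0.154 3.69 2.53
vertex -0.845 3.095 2.628
endloop
endfacet
facet normal -0.641 -0.196 0.742
outer loop
vertex -0.294 2.21 2.87
vertex -0.378 3.527 3.146
vertex -0.845 3.095 2.628
endloop
endfacet
facet normal -0.515 0.827 -0.226
outer loop
vertex -0.845 3.095 2.628
vertex 0.154 3.69 2.53
vertex -0.313 3.258 2.012
endloop
endfacet
facet normal -0.569 -0.527 -0.631
outer loop
vertex -0.313 3.258 2.012
vertex -0.294 2.21 2.87
vertex -0.845 3.095 2.628
endloop
endfacet
facet normal 0.569 0.527 0.631
outer loop
vertex -0.378 3.527 3.146
vertex 0.705 2.805 2.772
vertex 0.154 3.69 2.53
endloop
endfacet
facet normal -0.641 -0.196 0.742
outer loop
vertex 0.173 2.642 3.388
vertex -0.378 3.527 3.146
vertex -0.294 2.21 2.87
endloop
endfacet
facet normal 0.569 0.527 0.631
outer loop
vertex 0.173 2.642 3.388
vertex 0.705 2.805 2.772
vertex -0.378 3.527 3.146
endloop
endfacet
facet normal 0.641 0.196 -0.742
outer loop
vertex 0.154 3.69 2.53
vertex 0.705 2.805 2.772
vertex -0.313 3.258 2.012
endloop
endfacet
facet normal -0.569 -0.527 -0.631
outer loop
vertex 0.238 2.373 2.254
vertex -0.294 2.21 2.87
vertex -0.313 3.258 2.012
endloop
endfacet
facet normal 0.641 0.196 -0.742
outer loop
vertex -0.313 3.258 2.012
vertex 0.705 2.805 2.772
vertex 0.238 2.373 2.254
endloop
endfacet
facet normal 0.515 -0.827 0.226
outer loop
vertex 0.238 2.373 2.254
vertex 0.173 2.642 3.388
vertex -0.294 2.21 2.87
endloop
endfacet
facet normal 0.515 -0.827 0.226
outer loop
vertex 0.705 2.805 2.772
vertex 0.173 2.642 3.388
vertex 0.238 2.373 2.254
endloop
endfacet

endsolid


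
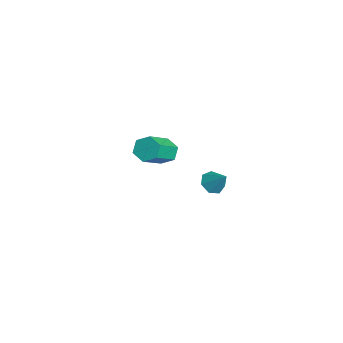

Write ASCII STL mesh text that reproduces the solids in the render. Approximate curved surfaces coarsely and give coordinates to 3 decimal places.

solid 
facet normal -0.586 -0.328 -0.741
outer loop
vertex 3.267 -0.339 -1.389
vertex 2.842 -0.462 -0.999
vertex 2.936 0.04 -1.295
endloop
endfacet
facet normal 0.700 0.672 -0.242
outer loop
vertex 3.267 -0.339 -1.389
vertex 2.936 0.04 -1.295
vertex 3.458 -0.118 -0.221
endloop
endfacet
facet normal -0.586 -0.328 -0.742
outer loop
vertex 2.936 0.04 -1.295
vertex 2.842 -0.462 -0.999
vertex 2.534 0.041 -0.978
endloop
endfacet
facet normal 0.085 0.991 0.105
outer loop
vertex 2.936 0.04 -1.295
vertex 2.534 0.041 -0.978
vertex 3.458 -0.118 -0.221
endloop
endfacet
facet normal -0.586 -0.328 -0.741
outer loop
vertex 2.534 0.041 -0.978
vertex 2.842 -0.462 -0.999
vertex 2.364 -0.337 -0.676
endloop
endfacet
facet normal -0.394 0.675 0.623
outer loop
vertex 2.534 0.041 -0.978
vertex 2.364 -0.337 -0.676
vertex 3.458 -0.118 -0.221
endloop
endfacet
facet normal -0.586 -0.328 -0.741
outer loop
vertex 2.364 -0.337 -0.676
vertex 2.842 -0.462 -0.999
vertex 2.555 -0.809 -0.618
endloop
endfacet
facet normal -0.377 -0.039 0.925
outer loop
vertex 2.364 -0.337 -0.676
vertex 2.555 -0.809 -0.618
vertex 3.458 -0.118 -0.221
endloop
endfacet
facet normal -0.587 -0.327 -0.740
outer loop
vertex 2.555 -0.809 -0.618
vertex 2.842 -0.462 -0.999
vertex 2.961 -1.019 -0.847
endloop
endfacet
facet normal 0.124 -0.612 0.781
outer loop
vertex 2.555 -0.809 -0.618
vertex 2.961 -1.019 -0.847
vertex 3.458 -0.118 -0.221
endloop
endfacet
facet normal -0.585 -0.327 -0.742
outer loop
vertex 2.961 -1.019 -0.847
vertex 2.842 -0.462 -0.999
vertex 3.279 -0.81 -1.19
endloop
endfacet
facet normal 0.730 -0.613 0.303
outer loop
vertex 2.961 -1.019 -0.847
vertex 3.279 -0.81 -1.19
vertex 3.458 -0.118 -0.221
endloop
endfacet
facet normal -0.585 -0.328 -0.741
outer loop
vertex 3.279 -0.81 -1.19
vertex 2.842 -0.462 -0.999
vertex 3.267 -0.339 -1.389
endloop
endfacet
facet normal 0.987 -0.040 -0.154
outer loop
vertex 3.279 -0.81 -1.19
vertex 3.267 -0.339 -1.389
vertex 3.458 -0.118 -0.221
endloop
endfacet
facet normal -0.480 0.619 -0.622
outer loop
vertex -2.761 -0.635 -4.053
vertex -3.078 -0.349 -3.524
vertex -2.482 -0.101 -3.737
endloop
endfacet
facet normal 0.776 -0.032 -0.630
outer loop
vertex -2.761 -0.635 -4.053
vertex -2.482 -0.101 -3.737
vertex -1.845 -1.817 -2.865
endloop
endfacet
facet normal 0.775 -0.033 -0.631
outer loop
vertex -1.845 -1.817 -2.865
vertex -2.482 -0.101 -3.737
vertex -1.566 -1.284 -2.55
endloop
endfacet
facet normal 0.480 -0.619 0.622
outer loop
vertex -1.845 -1.817 -2.865
vertex -1.566 -1.284 -2.55
vertex -2.162 -1.531 -2.336
endloop
endfacet
facet normal -0.480 0.619 -0.622
outer loop
vertex -2.482 -0.101 -3.737
vertex -3.078 -0.349 -3.524
vertex -2.799 0.185 -3.208
endloop
endfacet
facet normal 0.743 0.663 0.087
outer loop
vertex -2.482 -0.101 -3.737
vertex -2.799 0.185 -3.208
vertex -1.566 -1.284 -2.55
endloop
endfacet
facet normal 0.744 0.663 0.087
outer loop
vertex -1.566 -1.284 -2.55
vertex -2.799 0.185 -3.208
vertex -1.883 -0.998 -2.02
endloop
endfacet
facet normal 0.480 -0.620 0.621
outer loop
vertex -1.566 -1.284 -2.55
vertex -1.883 -0.998 -2.02
vertex -2.162 -1.531 -2.336
endloop
endfacet
facet normal -0.480 0.619 -0.622
outer loop
vertex -2.799 0.185 -3.208
vertex -3.078 -0.349 -3.524
vertex -3.395 -0.063 -2.995
endloop
endfacet
facet normal -0.033 0.695 0.718
outer loop
vertex -2.799 0.185 -3.208
vertex -3.395 -0.063 -2.995
vertex -1.883 -0.998 -2.02
endloop
endfacet
facet normal -0.032 0.696 0.717
outer loop
vertex -1.883 -0.998 -2.02
vertex -3.395 -0.063 -2.995
vertex -2.479 -1.245 -1.807
endloop
endfacet
facet normal 0.479 -0.619 0.622
outer loop
vertex -1.883 -0.998 -2.02
vertex -2.479 -1.245 -1.807
vertex -2.162 -1.531 -2.336
endloop
endfacet
facet normal -0.480 0.619 -0.622
outer loop
vertex -3.395 -0.063 -2.995
vertex -3.078 -0.349 -3.524
vertex -3.674 -0.596 -3.31
endloop
endfacet
facet normal -0.775 0.033 0.631
outer loop
vertex -3.395 -0.063 -2.995
vertex -3.674 -0.596 -3.31
vertex -2.479 -1.245 -1.807
endloop
endfacet
facet normal -0.776 0.032 0.630
outer loop
vertex -2.479 -1.245 -1.807
vertex -3.674 -0.596 -3.31
vertex -2.758 -1.779 -2.123
endloop
endfacet
facet normal 0.480 -0.619 0.622
outer loop
vertex -2.479 -1.245 -1.807
vertex -2.758 -1.779 -2.123
vertex -2.162 -1.531 -2.336
endloop
endfacet
facet normal -0.480 0.620 -0.621
outer loop
vertex -3.674 -0.596 -3.31
vertex -3.078 -0.349 -3.524
vertex -3.357 -0.882 -3.84
endloop
endfacet
facet normal -0.744 -0.663 -0.087
outer loop
vertex -3.674 -0.596 -3.31
vertex -3.357 -0.882 -3.84
vertex -2.758 -1.779 -2.123
endloop
endfacet
facet normal -0.743 -0.663 -0.087
outer loop
vertex -2.758 -1.779 -2.123
vertex -3.357 -0.882 -3.84
vertex -2.441 -2.065 -2.652
endloop
endfacet
facet normal 0.480 -0.619 0.622
outer loop
vertex -2.758 -1.779 -2.123
vertex -2.441 -2.065 -2.652
vertex -2.162 -1.531 -2.336
endloop
endfacet
facet normal -0.479 0.619 -0.622
outer loop
vertex -3.357 -0.882 -3.84
vertex -3.078 -0.349 -3.524
vertex -2.761 -0.635 -4.053
endloop
endfacet
facet normal 0.032 -0.696 -0.718
outer loop
vertex -3.357 -0.882 -3.84
vertex -2.761 -0.635 -4.053
vertex -2.441 -2.065 -2.652
endloop
endfacet
facet normal 0.033 -0.696 -0.718
outer loop
vertex -2.441 -2.065 -2.652
vertex -2.761 -0.635 -4.053
vertex -1.845 -1.817 -2.865
endloop
endfacet
facet normal 0.480 -0.619 0.622
outer loop
vertex -2.441 -2.065 -2.652
vertex -1.845 -1.817 -2.865
vertex -2.162 -1.531 -2.336
endloop
endfacet

endsolid


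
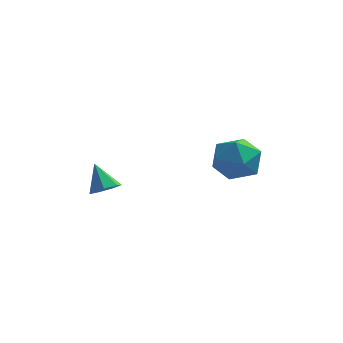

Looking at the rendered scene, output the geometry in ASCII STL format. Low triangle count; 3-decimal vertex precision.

solid 
facet normal -0.271 0.396 0.877
outer loop
vertex 0.534 -0.827 -1.357
vertex 1.24 -1.32 -0.916
vertex 1.413 -0.434 -1.263
endloop
endfacet
facet normal -0.414 0.844 0.340
outer loop
vertex 0.534 -0.827 -1.357
vertex 1.413 -0.434 -1.263
vertex 0.926 -0.338 -2.094
endloop
endfacet
facet normal -0.852 0.512 -0.114
outer loop
vertex 0.534 -0.827 -1.357
vertex 0.926 -0.338 -2.094
vertex 0.452 -1.164 -2.26
endloop
endfacet
facet normal -0.980 -0.143 0.142
outer loop
vertex 0.534 -0.827 -1.357
vertex 0.452 -1.164 -2.26
vertex 0.646 -1.771 -1.532
endloop
endfacet
facet normal -0.620 -0.214 0.755
outer loop
vertex 0.534 -0.827 -1.357
vertex 0.646 -1.771 -1.532
vertex 1.24 -1.32 -0.916
endloop
endfacet
facet normal 0.197 0.980 -0.002
outer loop
vertex 0.926 -0.338 -2.094
vertex 1.413 -0.434 -1.263
vertex 1.874 -0.529 -2.108
endloop
endfacet
facet normal 0.429 0.256 0.866
outer loop
vertex 1.413 -0.434 -1.263
vertex 1.24 -1.32 -0.916
vertex 2.068 -1.136 -1.38
endloop
endfacet
facet normal -0.137 -0.731 0.668
outer loop
vertex 1.24 -1.32 -0.916
vertex 0.646 -1.771 -1.532
vertex 1.594 -1.962 -1.546
endloop
endfacet
facet normal -0.718 -0.616 -0.323
outer loop
vertex 0.646 -1.771 -1.532
vertex 0.452 -1.164 -2.26
vertex 1.107 -1.866 -2.377
endloop
endfacet
facet normal -0.511 0.442 -0.737
outer loop
vertex 0.452 -1.164 -2.26
vertex 0.926 -0.338 -2.094
vertex 1.28 -0.98 -2.724
endloop
endfacet
facet normal 0.980 0.143 -0.142
outer loop
vertex 1.986 -1.473 -2.283
vertex 1.874 -0.529 -2.108
vertex 2.068 -1.136 -1.38
endloop
endfacet
facet normal 0.852 -0.512 0.114
outer loop
vertex 1.986 -1.473 -2.283
vertex 2.068 -1.136 -1.38
vertex 1.594 -1.962 -1.546
endloop
endfacet
facet normal 0.414 -0.844 -0.340
outer loop
vertex 1.986 -1.473 -2.283
vertex 1.594 -1.962 -1.546
vertex 1.107 -1.866 -2.377
endloop
endfacet
facet normal 0.271 -0.396 -0.877
outer loop
vertex 1.986 -1.473 -2.283
vertex 1.107 -1.866 -2.377
vertex 1.28 -0.98 -2.724
endloop
endfacet
facet normal 0.620 0.214 -0.755
outer loop
vertex 1.986 -1.473 -2.283
vertex 1.28 -0.98 -2.724
vertex 1.874 -0.529 -2.108
endloop
endfacet
facet normal 0.718 0.616 0.323
outer loop
vertex 2.068 -1.136 -1.38
vertex 1.874 -0.529 -2.108
vertex 1.413 -0.434 -1.263
endloop
endfacet
facet normal 0.511 -0.442 0.737
outer loop
vertex 1.594 -1.962 -1.546
vertex 2.068 -1.136 -1.38
vertex 1.24 -1.32 -0.916
endloop
endfacet
facet normal -0.197 -0.980 0.002
outer loop
vertex 1.107 -1.866 -2.377
vertex 1.594 -1.962 -1.546
vertex 0.646 -1.771 -1.532
endloop
endfacet
facet normal -0.429 -0.256 -0.866
outer loop
vertex 1.28 -0.98 -2.724
vertex 1.107 -1.866 -2.377
vertex 0.452 -1.164 -2.26
endloop
endfacet
facet normal 0.137 0.731 -0.668
outer loop
vertex 1.874 -0.529 -2.108
vertex 1.28 -0.98 -2.724
vertex 0.926 -0.338 -2.094
endloop
endfacet
facet normal 0.415 -0.500 -0.760
outer loop
vertex -2.537 -2.402 -2.695
vertex -2.975 -2.242 -3.039
vertex -2.473 -1.97 -2.944
endloop
endfacet
facet normal 0.643 0.309 0.701
outer loop
vertex -2.537 -2.402 -2.695
vertex -2.473 -1.97 -2.944
vertex -3.445 -1.678 -2.181
endloop
endfacet
facet normal 0.415 -0.500 -0.760
outer loop
vertex -2.473 -1.97 -2.944
vertex -2.975 -2.242 -3.039
vertex -2.787 -1.743 -3.265
endloop
endfacet
facet normal 0.426 0.881 0.206
outer loop
vertex -2.473 -1.97 -2.944
vertex -2.787 -1.743 -3.265
vertex -3.445 -1.678 -2.181
endloop
endfacet
facet normal 0.415 -0.500 -0.760
outer loop
vertex -2.787 -1.743 -3.265
vertex -2.975 -2.242 -3.039
vertex -3.243 -1.892 -3.416
endloop
endfacet
facet normal -0.242 0.948 -0.204
outer loop
vertex -2.787 -1.743 -3.265
vertex -3.243 -1.892 -3.416
vertex -3.445 -1.678 -2.181
endloop
endfacet
facet normal 0.415 -0.501 -0.760
outer loop
vertex -3.243 -1.892 -3.416
vertex -2.975 -2.242 -3.039
vertex -3.498 -2.305 -3.283
endloop
endfacet
facet normal -0.860 0.460 -0.220
outer loop
vertex -3.243 -1.892 -3.416
vertex -3.498 -2.305 -3.283
vertex -3.445 -1.678 -2.181
endloop
endfacet
facet normal 0.415 -0.499 -0.761
outer loop
vertex -3.498 -2.305 -3.283
vertex -2.975 -2.242 -3.039
vertex -3.359 -2.671 -2.967
endloop
endfacet
facet normal -0.961 -0.218 0.170
outer loop
vertex -3.498 -2.305 -3.283
vertex -3.359 -2.671 -2.967
vertex -3.445 -1.678 -2.181
endloop
endfacet
facet normal 0.415 -0.499 -0.760
outer loop
vertex -3.359 -2.671 -2.967
vertex -2.975 -2.242 -3.039
vertex -2.931 -2.714 -2.705
endloop
endfacet
facet normal -0.469 -0.573 0.672
outer loop
vertex -3.359 -2.671 -2.967
vertex -2.931 -2.714 -2.705
vertex -3.445 -1.678 -2.181
endloop
endfacet
facet normal 0.415 -0.499 -0.761
outer loop
vertex -2.931 -2.714 -2.705
vertex -2.975 -2.242 -3.039
vertex -2.537 -2.402 -2.695
endloop
endfacet
facet normal 0.245 -0.338 0.909
outer loop
vertex -2.931 -2.714 -2.705
vertex -2.537 -2.402 -2.695
vertex -3.445 -1.678 -2.181
endloop
endfacet

endsolid


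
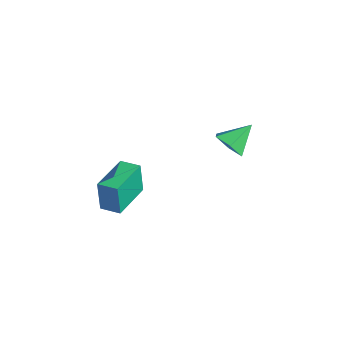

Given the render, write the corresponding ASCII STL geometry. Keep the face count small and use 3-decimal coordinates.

solid 
facet normal 0.123 -0.747 -0.653
outer loop
vertex 2.743 1.701 -2.793
vertex 1.895 1.381 -2.587
vertex 2.004 1.999 -3.273
endloop
endfacet
facet normal 0.471 0.861 -0.191
outer loop
vertex 2.743 1.701 -2.793
vertex 2.004 1.999 -3.273
vertex 1.705 2.539 -1.573
endloop
endfacet
facet normal 0.121 -0.747 -0.654
outer loop
vertex 2.004 1.999 -3.273
vertex 1.895 1.381 -2.587
vertex 1.156 1.68 -3.066
endloop
endfacet
facet normal -0.403 0.850 -0.341
outer loop
vertex 2.004 1.999 -3.273
vertex 1.156 1.68 -3.066
vertex 1.705 2.539 -1.573
endloop
endfacet
facet normal 0.121 -0.747 -0.654
outer loop
vertex 1.156 1.68 -3.066
vertex 1.895 1.381 -2.587
vertex 1.046 1.062 -2.38
endloop
endfacet
facet normal -0.931 0.333 0.151
outer loop
vertex 1.156 1.68 -3.066
vertex 1.046 1.062 -2.38
vertex 1.705 2.539 -1.573
endloop
endfacet
facet normal 0.121 -0.747 -0.654
outer loop
vertex 1.046 1.062 -2.38
vertex 1.895 1.381 -2.587
vertex 1.785 0.763 -1.901
endloop
endfacet
facet normal -0.584 -0.173 0.793
outer loop
vertex 1.046 1.062 -2.38
vertex 1.785 0.763 -1.901
vertex 1.705 2.539 -1.573
endloop
endfacet
facet normal 0.122 -0.747 -0.653
outer loop
vertex 1.785 0.763 -1.901
vertex 1.895 1.381 -2.587
vertex 2.633 1.082 -2.107
endloop
endfacet
facet normal 0.290 -0.161 0.943
outer loop
vertex 1.785 0.763 -1.901
vertex 2.633 1.082 -2.107
vertex 1.705 2.539 -1.573
endloop
endfacet
facet normal 0.123 -0.747 -0.654
outer loop
vertex 2.633 1.082 -2.107
vertex 1.895 1.381 -2.587
vertex 2.743 1.701 -2.793
endloop
endfacet
facet normal 0.818 0.355 0.452
outer loop
vertex 2.633 1.082 -2.107
vertex 2.743 1.701 -2.793
vertex 1.705 2.539 -1.573
endloop
endfacet
facet normal -0.712 -0.697 -0.079
outer loop
vertex 2.534 -5.109 -3.103
vertex 1.038 -3.579 -3.124
vertex 2.642 -5.027 -4.798
endloop
endfacet
facet normal 0.700 -0.714 0.010
outer loop
vertex 3.382 -4.301 -4.716
vertex 2.534 -5.109 -3.103
vertex 2.642 -5.027 -4.798
endloop
endfacet
facet normal -0.712 -0.698 -0.079
outer loop
vertex 2.642 -5.027 -4.798
vertex 1.038 -3.579 -3.124
vertex 1.145 -3.497 -4.819
endloop
endfacet
facet normal 0.063 0.048 -0.997
outer loop
vertex 1.145 -3.497 -4.819
vertex 3.382 -4.301 -4.716
vertex 2.642 -5.027 -4.798
endloop
endfacet
facet normal -0.063 -0.048 0.997
outer loop
vertex 2.534 -5.109 -3.103
vertex 1.778 -2.853 -3.042
vertex 1.038 -3.579 -3.124
endloop
endfacet
facet normal 0.699 -0.715 0.010
outer loop
vertex 3.275 -4.383 -3.021
vertex 2.534 -5.109 -3.103
vertex 3.382 -4.301 -4.716
endloop
endfacet
facet normal -0.063 -0.048 0.997
outer loop
vertex 3.275 -4.383 -3.021
vertex 1.778 -2.853 -3.042
vertex 2.534 -5.109 -3.103
endloop
endfacet
facet normal -0.700 0.714 -0.010
outer loop
vertex 1.038 -3.579 -3.124
vertex 1.778 -2.853 -3.042
vertex 1.145 -3.497 -4.819
endloop
endfacet
facet normal 0.063 0.048 -0.997
outer loop
vertex 1.886 -2.771 -4.737
vertex 3.382 -4.301 -4.716
vertex 1.145 -3.497 -4.819
endloop
endfacet
facet normal -0.699 0.715 -0.010
outer loop
vertex 1.145 -3.497 -4.819
vertex 1.778 -2.853 -3.042
vertex 1.886 -2.771 -4.737
endloop
endfacet
facet normal 0.712 0.698 0.079
outer loop
vertex 1.886 -2.771 -4.737
vertex 3.275 -4.383 -3.021
vertex 3.382 -4.301 -4.716
endloop
endfacet
facet normal 0.712 0.698 0.079
outer loop
vertex 1.778 -2.853 -3.042
vertex 3.275 -4.383 -3.021
vertex 1.886 -2.771 -4.737
endloop
endfacet

endsolid


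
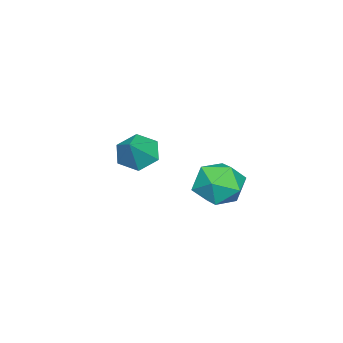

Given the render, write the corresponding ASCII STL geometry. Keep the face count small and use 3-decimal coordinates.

solid 
facet normal -0.733 0.491 -0.471
outer loop
vertex 2.445 4.313 1.131
vertex 1.671 3.5 1.487
vertex 1.878 4.448 2.154
endloop
endfacet
facet normal -0.226 0.942 -0.249
outer loop
vertex 2.445 4.313 1.131
vertex 1.878 4.448 2.154
vertex 3.025 4.703 2.078
endloop
endfacet
facet normal 0.392 0.741 -0.545
outer loop
vertex 2.445 4.313 1.131
vertex 3.025 4.703 2.078
vertex 3.527 3.912 1.365
endloop
endfacet
facet normal 0.267 0.166 -0.949
outer loop
vertex 2.445 4.313 1.131
vertex 3.527 3.912 1.365
vertex 2.69 3.169 1.0
endloop
endfacet
facet normal -0.428 0.012 -0.904
outer loop
vertex 2.445 4.313 1.131
vertex 2.69 3.169 1.0
vertex 1.671 3.5 1.487
endloop
endfacet
facet normal -0.164 0.874 0.458
outer loop
vertex 3.025 4.703 2.078
vertex 1.878 4.448 2.154
vertex 2.61 4.131 3.02
endloop
endfacet
facet normal -0.984 0.145 0.100
outer loop
vertex 1.878 4.448 2.154
vertex 1.671 3.5 1.487
vertex 1.773 3.388 2.655
endloop
endfacet
facet normal -0.492 -0.631 -0.600
outer loop
vertex 1.671 3.5 1.487
vertex 2.69 3.169 1.0
vertex 2.275 2.597 1.942
endloop
endfacet
facet normal 0.632 -0.381 -0.674
outer loop
vertex 2.69 3.169 1.0
vertex 3.527 3.912 1.365
vertex 3.422 2.852 1.866
endloop
endfacet
facet normal 0.836 0.549 -0.020
outer loop
vertex 3.527 3.912 1.365
vertex 3.025 4.703 2.078
vertex 3.629 3.8 2.533
endloop
endfacet
facet normal -0.267 -0.166 0.949
outer loop
vertex 2.855 2.987 2.889
vertex 2.61 4.131 3.02
vertex 1.773 3.388 2.655
endloop
endfacet
facet normal -0.392 -0.741 0.545
outer loop
vertex 2.855 2.987 2.889
vertex 1.773 3.388 2.655
vertex 2.275 2.597 1.942
endloop
endfacet
facet normal 0.226 -0.942 0.249
outer loop
vertex 2.855 2.987 2.889
vertex 2.275 2.597 1.942
vertex 3.422 2.852 1.866
endloop
endfacet
facet normal 0.733 -0.491 0.471
outer loop
vertex 2.855 2.987 2.889
vertex 3.422 2.852 1.866
vertex 3.629 3.8 2.533
endloop
endfacet
facet normal 0.428 -0.012 0.904
outer loop
vertex 2.855 2.987 2.889
vertex 3.629 3.8 2.533
vertex 2.61 4.131 3.02
endloop
endfacet
facet normal -0.632 0.381 0.674
outer loop
vertex 1.773 3.388 2.655
vertex 2.61 4.131 3.02
vertex 1.878 4.448 2.154
endloop
endfacet
facet normal -0.836 -0.549 0.020
outer loop
vertex 2.275 2.597 1.942
vertex 1.773 3.388 2.655
vertex 1.671 3.5 1.487
endloop
endfacet
facet normal 0.164 -0.874 -0.458
outer loop
vertex 3.422 2.852 1.866
vertex 2.275 2.597 1.942
vertex 2.69 3.169 1.0
endloop
endfacet
facet normal 0.984 -0.145 -0.100
outer loop
vertex 3.629 3.8 2.533
vertex 3.422 2.852 1.866
vertex 3.527 3.912 1.365
endloop
endfacet
facet normal 0.492 0.631 0.600
outer loop
vertex 2.61 4.131 3.02
vertex 3.629 3.8 2.533
vertex 3.025 4.703 2.078
endloop
endfacet
facet normal -0.726 -0.124 -0.676
outer loop
vertex 1.18 -0.564 1.013
vertex 0.587 -0.91 1.713
vertex 0.606 0.05 1.516
endloop
endfacet
facet normal 0.679 0.726 -0.112
outer loop
vertex 1.18 -0.564 1.013
vertex 0.606 0.05 1.516
vertex 1.633 -0.73 2.687
endloop
endfacet
facet normal -0.726 -0.124 -0.676
outer loop
vertex 0.606 0.05 1.516
vertex 0.587 -0.91 1.713
vertex 0.013 -0.296 2.216
endloop
endfacet
facet normal 0.086 0.862 0.499
outer loop
vertex 0.606 0.05 1.516
vertex 0.013 -0.296 2.216
vertex 1.633 -0.73 2.687
endloop
endfacet
facet normal -0.726 -0.125 -0.676
outer loop
vertex 0.013 -0.296 2.216
vertex 0.587 -0.91 1.713
vertex -0.005 -1.255 2.412
endloop
endfacet
facet normal -0.224 0.199 0.954
outer loop
vertex 0.013 -0.296 2.216
vertex -0.005 -1.255 2.412
vertex 1.633 -0.73 2.687
endloop
endfacet
facet normal -0.726 -0.124 -0.676
outer loop
vertex -0.005 -1.255 2.412
vertex 0.587 -0.91 1.713
vertex 0.569 -1.87 1.909
endloop
endfacet
facet normal 0.058 -0.599 0.799
outer loop
vertex -0.005 -1.255 2.412
vertex 0.569 -1.87 1.909
vertex 1.633 -0.73 2.687
endloop
endfacet
facet normal -0.725 -0.125 -0.677
outer loop
vertex 0.569 -1.87 1.909
vertex 0.587 -0.91 1.713
vertex 1.162 -1.524 1.21
endloop
endfacet
facet normal 0.651 -0.736 0.188
outer loop
vertex 0.569 -1.87 1.909
vertex 1.162 -1.524 1.21
vertex 1.633 -0.73 2.687
endloop
endfacet
facet normal -0.726 -0.125 -0.677
outer loop
vertex 1.162 -1.524 1.21
vertex 0.587 -0.91 1.713
vertex 1.18 -0.564 1.013
endloop
endfacet
facet normal 0.961 -0.073 -0.267
outer loop
vertex 1.162 -1.524 1.21
vertex 1.18 -0.564 1.013
vertex 1.633 -0.73 2.687
endloop
endfacet

endsolid


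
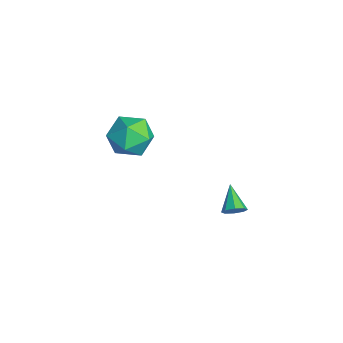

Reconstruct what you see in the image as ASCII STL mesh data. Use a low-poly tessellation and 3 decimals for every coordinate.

solid 
facet normal 0.847 -0.101 -0.522
outer loop
vertex 1.123 1.773 -3.44
vertex 0.843 1.843 -3.908
vertex 1.101 2.177 -3.554
endloop
endfacet
facet normal 0.193 0.276 0.942
outer loop
vertex 1.123 1.773 -3.44
vertex 1.101 2.177 -3.554
vertex -0.283 1.977 -3.212
endloop
endfacet
facet normal 0.847 -0.100 -0.523
outer loop
vertex 1.101 2.177 -3.554
vertex 0.843 1.843 -3.908
vertex 0.927 2.386 -3.876
endloop
endfacet
facet normal 0.012 0.842 0.540
outer loop
vertex 1.101 2.177 -3.554
vertex 0.927 2.386 -3.876
vertex -0.283 1.977 -3.212
endloop
endfacet
facet normal 0.846 -0.100 -0.523
outer loop
vertex 0.927 2.386 -3.876
vertex 0.843 1.843 -3.908
vertex 0.704 2.277 -4.216
endloop
endfacet
facet normal -0.353 0.933 -0.068
outer loop
vertex 0.927 2.386 -3.876
vertex 0.704 2.277 -4.216
vertex -0.283 1.977 -3.212
endloop
endfacet
facet normal 0.846 -0.101 -0.524
outer loop
vertex 0.704 2.277 -4.216
vertex 0.843 1.843 -3.908
vertex 0.562 1.914 -4.375
endloop
endfacet
facet normal -0.688 0.500 -0.527
outer loop
vertex 0.704 2.277 -4.216
vertex 0.562 1.914 -4.375
vertex -0.283 1.977 -3.212
endloop
endfacet
facet normal 0.846 -0.100 -0.524
outer loop
vertex 0.562 1.914 -4.375
vertex 0.843 1.843 -3.908
vertex 0.585 1.51 -4.261
endloop
endfacet
facet normal -0.797 -0.206 -0.568
outer loop
vertex 0.562 1.914 -4.375
vertex 0.585 1.51 -4.261
vertex -0.283 1.977 -3.212
endloop
endfacet
facet normal 0.846 -0.101 -0.523
outer loop
vertex 0.585 1.51 -4.261
vertex 0.843 1.843 -3.908
vertex 0.759 1.301 -3.939
endloop
endfacet
facet normal -0.616 -0.770 -0.167
outer loop
vertex 0.585 1.51 -4.261
vertex 0.759 1.301 -3.939
vertex -0.283 1.977 -3.212
endloop
endfacet
facet normal 0.846 -0.101 -0.523
outer loop
vertex 0.759 1.301 -3.939
vertex 0.843 1.843 -3.908
vertex 0.982 1.41 -3.599
endloop
endfacet
facet normal -0.251 -0.862 0.441
outer loop
vertex 0.759 1.301 -3.939
vertex 0.982 1.41 -3.599
vertex -0.283 1.977 -3.212
endloop
endfacet
facet normal 0.847 -0.100 -0.522
outer loop
vertex 0.982 1.41 -3.599
vertex 0.843 1.843 -3.908
vertex 1.123 1.773 -3.44
endloop
endfacet
facet normal 0.084 -0.427 0.900
outer loop
vertex 0.982 1.41 -3.599
vertex 1.123 1.773 -3.44
vertex -0.283 1.977 -3.212
endloop
endfacet
facet normal -0.480 0.864 0.150
outer loop
vertex 0.024 -1.321 1.163
vertex -0.877 -1.86 1.381
vertex -0.193 -1.617 2.17
endloop
endfacet
facet normal 0.211 0.925 0.317
outer loop
vertex 0.024 -1.321 1.163
vertex -0.193 -1.617 2.17
vertex 0.803 -1.713 1.787
endloop
endfacet
facet normal 0.594 0.760 -0.264
outer loop
vertex 0.024 -1.321 1.163
vertex 0.803 -1.713 1.787
vertex 0.735 -2.016 0.76
endloop
endfacet
facet normal 0.139 0.599 -0.789
outer loop
vertex 0.024 -1.321 1.163
vertex 0.735 -2.016 0.76
vertex -0.303 -2.106 0.509
endloop
endfacet
facet normal -0.526 0.663 -0.533
outer loop
vertex 0.024 -1.321 1.163
vertex -0.303 -2.106 0.509
vertex -0.877 -1.86 1.381
endloop
endfacet
facet normal 0.359 0.443 0.822
outer loop
vertex 0.803 -1.713 1.787
vertex -0.193 -1.617 2.17
vertex 0.383 -2.494 2.391
endloop
endfacet
facet normal -0.759 0.346 0.552
outer loop
vertex -0.193 -1.617 2.17
vertex -0.877 -1.86 1.381
vertex -0.655 -2.584 2.14
endloop
endfacet
facet normal -0.833 0.020 -0.554
outer loop
vertex -0.877 -1.86 1.381
vertex -0.303 -2.106 0.509
vertex -0.723 -2.887 1.113
endloop
endfacet
facet normal 0.241 -0.085 -0.967
outer loop
vertex -0.303 -2.106 0.509
vertex 0.735 -2.016 0.76
vertex 0.273 -2.983 0.73
endloop
endfacet
facet normal 0.977 0.177 -0.117
outer loop
vertex 0.735 -2.016 0.76
vertex 0.803 -1.713 1.787
vertex 0.957 -2.74 1.519
endloop
endfacet
facet normal -0.139 -0.599 0.789
outer loop
vertex 0.056 -3.279 1.737
vertex 0.383 -2.494 2.391
vertex -0.655 -2.584 2.14
endloop
endfacet
facet normal -0.594 -0.760 0.264
outer loop
vertex 0.056 -3.279 1.737
vertex -0.655 -2.584 2.14
vertex -0.723 -2.887 1.113
endloop
endfacet
facet normal -0.211 -0.925 -0.317
outer loop
vertex 0.056 -3.279 1.737
vertex -0.723 -2.887 1.113
vertex 0.273 -2.983 0.73
endloop
endfacet
facet normal 0.480 -0.864 -0.150
outer loop
vertex 0.056 -3.279 1.737
vertex 0.273 -2.983 0.73
vertex 0.957 -2.74 1.519
endloop
endfacet
facet normal 0.526 -0.663 0.533
outer loop
vertex 0.056 -3.279 1.737
vertex 0.957 -2.74 1.519
vertex 0.383 -2.494 2.391
endloop
endfacet
facet normal -0.241 0.085 0.967
outer loop
vertex -0.655 -2.584 2.14
vertex 0.383 -2.494 2.391
vertex -0.193 -1.617 2.17
endloop
endfacet
facet normal -0.977 -0.177 0.117
outer loop
vertex -0.723 -2.887 1.113
vertex -0.655 -2.584 2.14
vertex -0.877 -1.86 1.381
endloop
endfacet
facet normal -0.359 -0.443 -0.822
outer loop
vertex 0.273 -2.983 0.73
vertex -0.723 -2.887 1.113
vertex -0.303 -2.106 0.509
endloop
endfacet
facet normal 0.759 -0.346 -0.552
outer loop
vertex 0.957 -2.74 1.519
vertex 0.273 -2.983 0.73
vertex 0.735 -2.016 0.76
endloop
endfacet
facet normal 0.833 -0.020 0.554
outer loop
vertex 0.383 -2.494 2.391
vertex 0.957 -2.74 1.519
vertex 0.803 -1.713 1.787
endloop
endfacet

endsolid


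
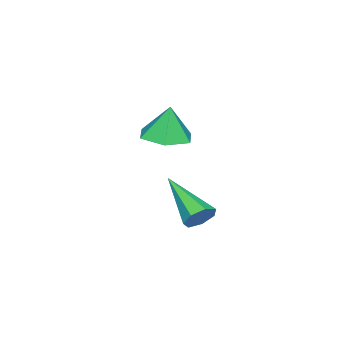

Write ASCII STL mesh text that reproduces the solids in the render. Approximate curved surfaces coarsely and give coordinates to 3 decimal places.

solid 
facet normal 0.389 0.775 -0.499
outer loop
vertex 1.848 0.05 -3.203
vertex 1.358 0.374 -3.082
vertex 1.864 0.326 -2.762
endloop
endfacet
facet normal 0.792 -0.531 0.303
outer loop
vertex 1.848 0.05 -3.203
vertex 1.864 0.326 -2.762
vertex 0.562 -1.214 -2.058
endloop
endfacet
facet normal 0.389 0.774 -0.499
outer loop
vertex 1.864 0.326 -2.762
vertex 1.358 0.374 -3.082
vertex 1.498 0.639 -2.562
endloop
endfacet
facet normal 0.478 -0.002 0.878
outer loop
vertex 1.864 0.326 -2.762
vertex 1.498 0.639 -2.562
vertex 0.562 -1.214 -2.058
endloop
endfacet
facet normal 0.388 0.775 -0.499
outer loop
vertex 1.498 0.639 -2.562
vertex 1.358 0.374 -3.082
vertex 1.027 0.752 -2.753
endloop
endfacet
facet normal -0.269 0.377 0.886
outer loop
vertex 1.498 0.639 -2.562
vertex 1.027 0.752 -2.753
vertex 0.562 -1.214 -2.058
endloop
endfacet
facet normal 0.387 0.774 -0.500
outer loop
vertex 1.027 0.752 -2.753
vertex 1.358 0.374 -3.082
vertex 0.805 0.58 -3.191
endloop
endfacet
facet normal -0.889 0.324 0.323
outer loop
vertex 1.027 0.752 -2.753
vertex 0.805 0.58 -3.191
vertex 0.562 -1.214 -2.058
endloop
endfacet
facet normal 0.387 0.775 -0.499
outer loop
vertex 0.805 0.58 -3.191
vertex 1.358 0.374 -3.082
vertex 0.999 0.254 -3.547
endloop
endfacet
facet normal -0.914 -0.121 -0.387
outer loop
vertex 0.805 0.58 -3.191
vertex 0.999 0.254 -3.547
vertex 0.562 -1.214 -2.058
endloop
endfacet
facet normal 0.387 0.775 -0.499
outer loop
vertex 0.999 0.254 -3.547
vertex 1.358 0.374 -3.082
vertex 1.464 0.018 -3.553
endloop
endfacet
facet normal -0.326 -0.624 -0.711
outer loop
vertex 0.999 0.254 -3.547
vertex 1.464 0.018 -3.553
vertex 0.562 -1.214 -2.058
endloop
endfacet
facet normal 0.389 0.775 -0.498
outer loop
vertex 1.464 0.018 -3.553
vertex 1.358 0.374 -3.082
vertex 1.848 0.05 -3.203
endloop
endfacet
facet normal 0.434 -0.806 -0.402
outer loop
vertex 1.464 0.018 -3.553
vertex 1.848 0.05 -3.203
vertex 0.562 -1.214 -2.058
endloop
endfacet
facet normal 0.061 -0.096 -0.993
outer loop
vertex 2.374 -1.155 0.45
vertex 1.638 -0.68 0.359
vertex 2.422 -0.28 0.368
endloop
endfacet
facet normal 0.819 0.009 0.573
outer loop
vertex 2.374 -1.155 0.45
vertex 2.422 -0.28 0.368
vertex 1.562 -0.56 1.601
endloop
endfacet
facet normal 0.061 -0.096 -0.993
outer loop
vertex 2.422 -0.28 0.368
vertex 1.638 -0.68 0.359
vertex 1.686 0.195 0.277
endloop
endfacet
facet normal 0.434 0.764 0.477
outer loop
vertex 2.422 -0.28 0.368
vertex 1.686 0.195 0.277
vertex 1.562 -0.56 1.601
endloop
endfacet
facet normal 0.061 -0.096 -0.993
outer loop
vertex 1.686 0.195 0.277
vertex 1.638 -0.68 0.359
vertex 0.903 -0.206 0.268
endloop
endfacet
facet normal -0.417 0.806 0.420
outer loop
vertex 1.686 0.195 0.277
vertex 0.903 -0.206 0.268
vertex 1.562 -0.56 1.601
endloop
endfacet
facet normal 0.061 -0.096 -0.993
outer loop
vertex 0.903 -0.206 0.268
vertex 1.638 -0.68 0.359
vertex 0.855 -1.081 0.35
endloop
endfacet
facet normal -0.883 0.092 0.461
outer loop
vertex 0.903 -0.206 0.268
vertex 0.855 -1.081 0.35
vertex 1.562 -0.56 1.601
endloop
endfacet
facet normal 0.061 -0.096 -0.993
outer loop
vertex 0.855 -1.081 0.35
vertex 1.638 -0.68 0.359
vertex 1.59 -1.555 0.441
endloop
endfacet
facet normal -0.497 -0.664 0.558
outer loop
vertex 0.855 -1.081 0.35
vertex 1.59 -1.555 0.441
vertex 1.562 -0.56 1.601
endloop
endfacet
facet normal 0.061 -0.096 -0.993
outer loop
vertex 1.59 -1.555 0.441
vertex 1.638 -0.68 0.359
vertex 2.374 -1.155 0.45
endloop
endfacet
facet normal 0.353 -0.706 0.614
outer loop
vertex 1.59 -1.555 0.441
vertex 2.374 -1.155 0.45
vertex 1.562 -0.56 1.601
endloop
endfacet

endsolid


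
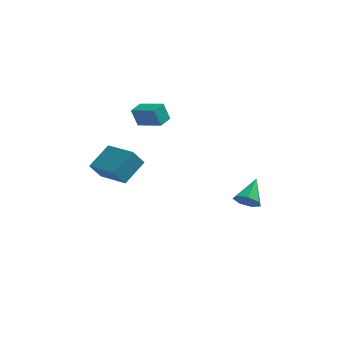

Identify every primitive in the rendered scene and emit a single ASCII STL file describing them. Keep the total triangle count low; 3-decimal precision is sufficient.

solid 
facet normal -0.213 -0.822 -0.529
outer loop
vertex 3.826 -1.261 -3.68
vertex 3.572 -1.647 -2.978
vertex 3.12 -1.184 -3.515
endloop
endfacet
facet normal -0.036 0.838 -0.544
outer loop
vertex 3.826 -1.261 -3.68
vertex 3.12 -1.184 -3.515
vertex 3.948 -0.193 -2.042
endloop
endfacet
facet normal -0.212 -0.821 -0.529
outer loop
vertex 3.12 -1.184 -3.515
vertex 3.572 -1.647 -2.978
vertex 2.754 -1.456 -2.946
endloop
endfacet
facet normal -0.687 0.720 -0.098
outer loop
vertex 3.12 -1.184 -3.515
vertex 2.754 -1.456 -2.946
vertex 3.948 -0.193 -2.042
endloop
endfacet
facet normal -0.212 -0.821 -0.530
outer loop
vertex 2.754 -1.456 -2.946
vertex 3.572 -1.647 -2.978
vertex 3.004 -1.872 -2.402
endloop
endfacet
facet normal -0.758 0.302 0.579
outer loop
vertex 2.754 -1.456 -2.946
vertex 3.004 -1.872 -2.402
vertex 3.948 -0.193 -2.042
endloop
endfacet
facet normal -0.212 -0.821 -0.530
outer loop
vertex 3.004 -1.872 -2.402
vertex 3.572 -1.647 -2.978
vertex 3.681 -2.118 -2.291
endloop
endfacet
facet normal -0.196 -0.099 0.976
outer loop
vertex 3.004 -1.872 -2.402
vertex 3.681 -2.118 -2.291
vertex 3.948 -0.193 -2.042
endloop
endfacet
facet normal -0.214 -0.821 -0.529
outer loop
vertex 3.681 -2.118 -2.291
vertex 3.572 -1.647 -2.978
vertex 4.276 -2.01 -2.699
endloop
endfacet
facet normal 0.578 -0.183 0.795
outer loop
vertex 3.681 -2.118 -2.291
vertex 4.276 -2.01 -2.699
vertex 3.948 -0.193 -2.042
endloop
endfacet
facet normal -0.213 -0.821 -0.530
outer loop
vertex 4.276 -2.01 -2.699
vertex 3.572 -1.647 -2.978
vertex 4.34 -1.628 -3.316
endloop
endfacet
facet normal 0.978 0.114 0.172
outer loop
vertex 4.276 -2.01 -2.699
vertex 4.34 -1.628 -3.316
vertex 3.948 -0.193 -2.042
endloop
endfacet
facet normal -0.212 -0.822 -0.529
outer loop
vertex 4.34 -1.628 -3.316
vertex 3.572 -1.647 -2.978
vertex 3.826 -1.261 -3.68
endloop
endfacet
facet normal 0.706 0.568 -0.423
outer loop
vertex 4.34 -1.628 -3.316
vertex 3.826 -1.261 -3.68
vertex 3.948 -0.193 -2.042
endloop
endfacet
facet normal -0.849 0.416 -0.326
outer loop
vertex -2.949 -1.267 3.648
vertex -2.568 -0.433 3.721
vertex -2.565 -1.346 2.546
endloop
endfacet
facet normal -0.413 -0.907 -0.079
outer loop
vertex -1.172 -2.027 3.079
vertex -2.949 -1.267 3.648
vertex -2.565 -1.346 2.546
endloop
endfacet
facet normal -0.850 0.415 -0.325
outer loop
vertex -2.565 -1.346 2.546
vertex -2.568 -0.433 3.721
vertex -2.185 -0.511 2.619
endloop
endfacet
facet normal 0.328 -0.067 -0.942
outer loop
vertex -2.185 -0.511 2.619
vertex -1.172 -2.027 3.079
vertex -2.565 -1.346 2.546
endloop
endfacet
facet normal -0.328 0.067 0.942
outer loop
vertex -2.949 -1.267 3.648
vertex -1.175 -1.114 4.254
vertex -2.568 -0.433 3.721
endloop
endfacet
facet normal -0.413 -0.907 -0.079
outer loop
vertex -1.555 -1.949 4.181
vertex -2.949 -1.267 3.648
vertex -1.172 -2.027 3.079
endloop
endfacet
facet normal -0.328 0.067 0.942
outer loop
vertex -1.555 -1.949 4.181
vertex -1.175 -1.114 4.254
vertex -2.949 -1.267 3.648
endloop
endfacet
facet normal 0.413 0.907 0.079
outer loop
vertex -2.568 -0.433 3.721
vertex -1.175 -1.114 4.254
vertex -2.185 -0.511 2.619
endloop
endfacet
facet normal 0.328 -0.067 -0.942
outer loop
vertex -0.791 -1.193 3.152
vertex -1.172 -2.027 3.079
vertex -2.185 -0.511 2.619
endloop
endfacet
facet normal 0.414 0.907 0.079
outer loop
vertex -2.185 -0.511 2.619
vertex -1.175 -1.114 4.254
vertex -0.791 -1.193 3.152
endloop
endfacet
facet normal 0.849 -0.416 0.325
outer loop
vertex -0.791 -1.193 3.152
vertex -1.555 -1.949 4.181
vertex -1.172 -2.027 3.079
endloop
endfacet
facet normal 0.849 -0.415 0.326
outer loop
vertex -1.175 -1.114 4.254
vertex -1.555 -1.949 4.181
vertex -0.791 -1.193 3.152
endloop
endfacet
facet normal -0.466 -0.730 -0.500
outer loop
vertex -3.229 -5.343 1.242
vertex -4.825 -3.979 0.736
vertex -2.664 -5.042 0.275
endloop
endfacet
facet normal 0.739 -0.631 0.235
outer loop
vertex -1.835 -3.741 1.164
vertex -3.229 -5.343 1.242
vertex -2.664 -5.042 0.275
endloop
endfacet
facet normal -0.466 -0.730 -0.500
outer loop
vertex -2.664 -5.042 0.275
vertex -4.825 -3.979 0.736
vertex -4.26 -3.677 -0.231
endloop
endfacet
facet normal 0.487 0.260 -0.834
outer loop
vertex -4.26 -3.677 -0.231
vertex -1.835 -3.741 1.164
vertex -2.664 -5.042 0.275
endloop
endfacet
facet normal -0.487 -0.260 0.834
outer loop
vertex -3.229 -5.343 1.242
vertex -3.996 -2.678 1.625
vertex -4.825 -3.979 0.736
endloop
endfacet
facet normal 0.739 -0.632 0.235
outer loop
vertex -2.4 -4.043 2.131
vertex -3.229 -5.343 1.242
vertex -1.835 -3.741 1.164
endloop
endfacet
facet normal -0.487 -0.260 0.834
outer loop
vertex -2.4 -4.043 2.131
vertex -3.996 -2.678 1.625
vertex -3.229 -5.343 1.242
endloop
endfacet
facet normal -0.739 0.631 -0.235
outer loop
vertex -4.825 -3.979 0.736
vertex -3.996 -2.678 1.625
vertex -4.26 -3.677 -0.231
endloop
endfacet
facet normal 0.487 0.260 -0.834
outer loop
vertex -3.431 -2.377 0.658
vertex -1.835 -3.741 1.164
vertex -4.26 -3.677 -0.231
endloop
endfacet
facet normal -0.739 0.632 -0.235
outer loop
vertex -4.26 -3.677 -0.231
vertex -3.996 -2.678 1.625
vertex -3.431 -2.377 0.658
endloop
endfacet
facet normal 0.466 0.730 0.500
outer loop
vertex -3.431 -2.377 0.658
vertex -2.4 -4.043 2.131
vertex -1.835 -3.741 1.164
endloop
endfacet
facet normal 0.466 0.730 0.500
outer loop
vertex -3.996 -2.678 1.625
vertex -2.4 -4.043 2.131
vertex -3.431 -2.377 0.658
endloop
endfacet

endsolid
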